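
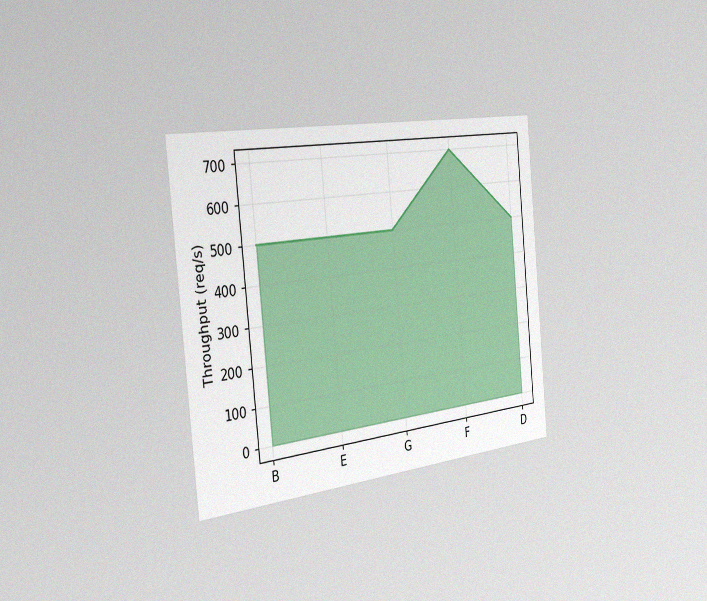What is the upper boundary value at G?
500req/s

The chart is tilted about 6° counter-clockwise and viewed slightly from the left, with some photo noise. At G the upper boundary is at 500req/s.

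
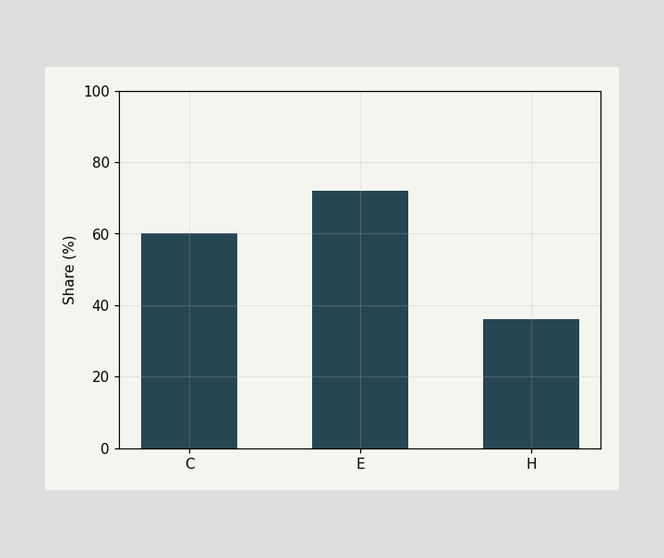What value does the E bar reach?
Reading along the chart's y-axis, the E bar reaches 72%.

72%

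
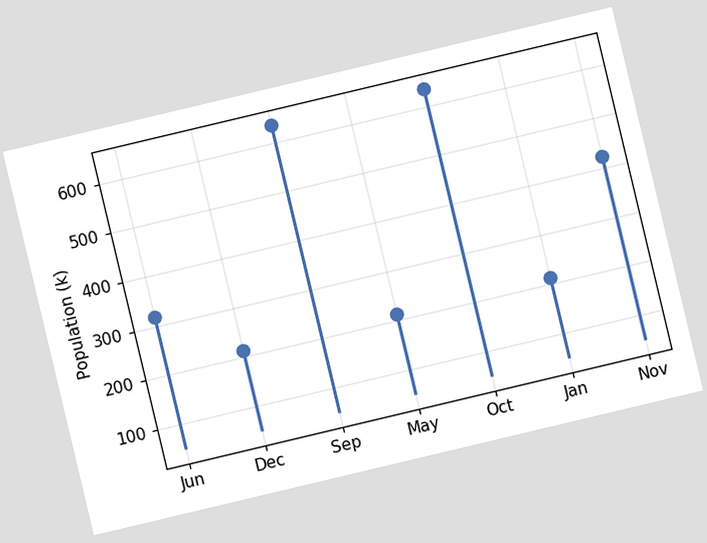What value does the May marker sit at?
212k

The chart is tilted about 13° counter-clockwise. The May marker sits at 212k.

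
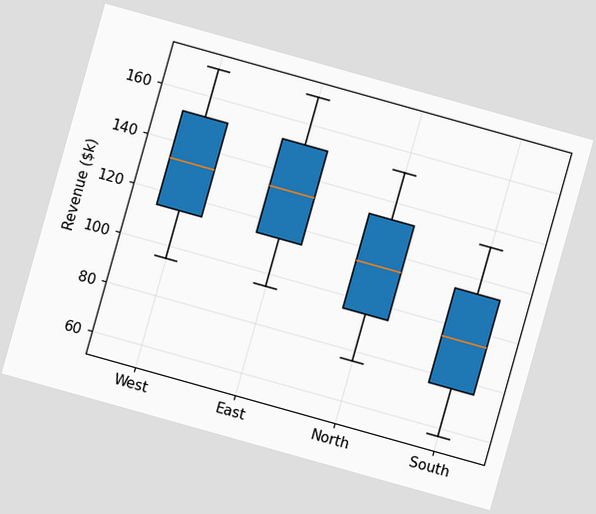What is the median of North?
$114k

The chart is tilted about 16° clockwise. The median line in the North box sits at $114k.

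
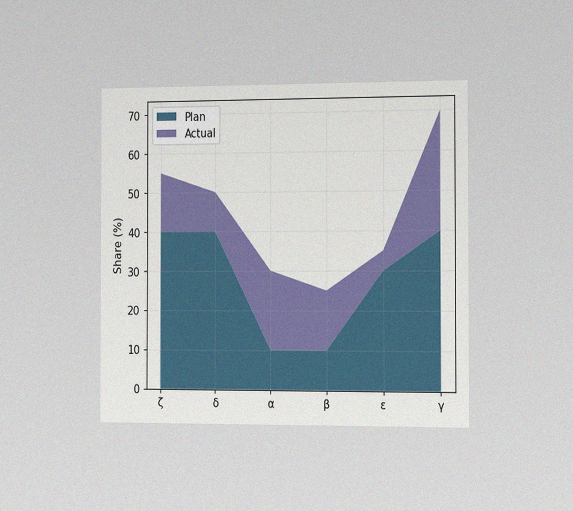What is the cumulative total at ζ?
55%

The chart is viewed slightly from the right, with some photo noise. The stacked total at ζ reaches 55%.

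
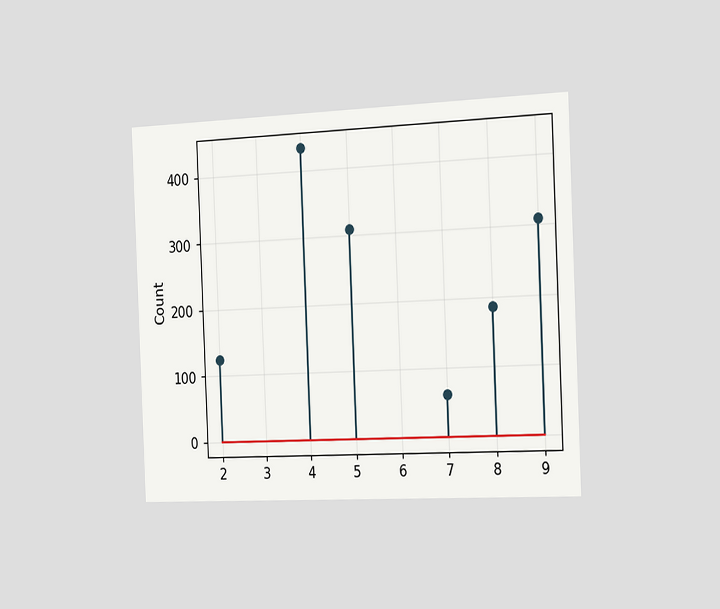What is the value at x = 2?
124

The chart is tilted about 2° counter-clockwise and viewed slightly from the right. The stem at x=2 reaches 124.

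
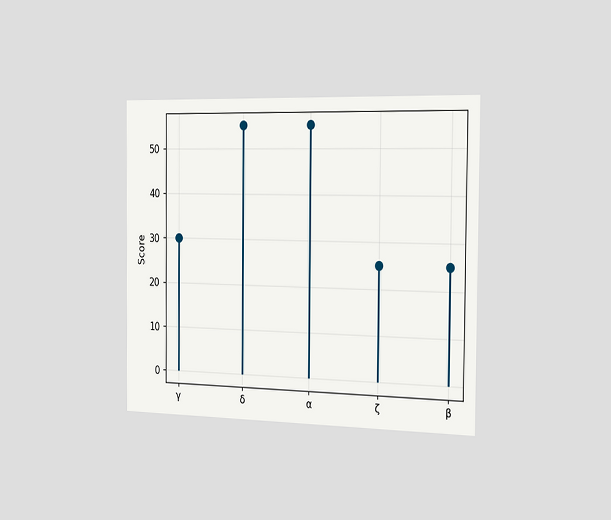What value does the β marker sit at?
The chart is viewed slightly from the right. The β marker sits at 25.

25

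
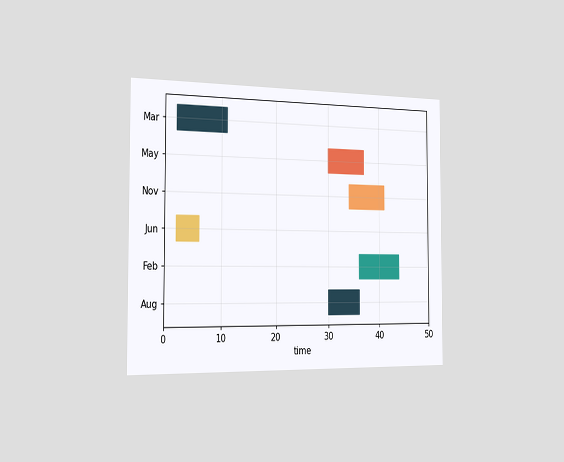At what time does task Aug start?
30

The chart is viewed slightly from the left. The Aug bar begins at t=30.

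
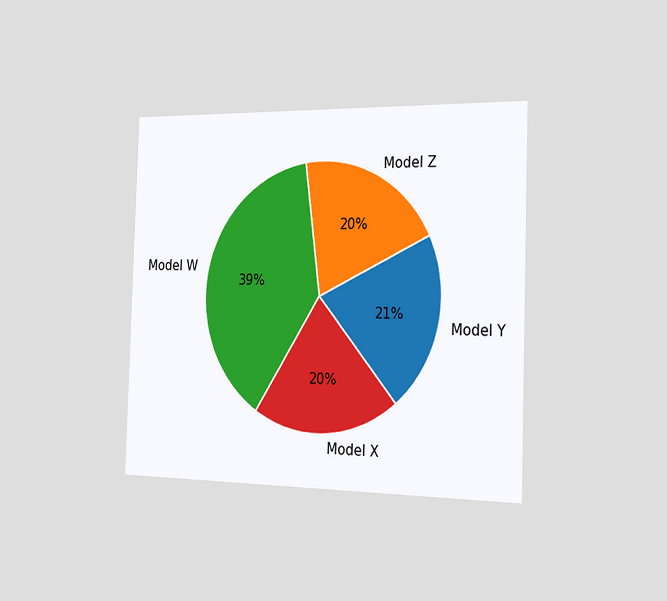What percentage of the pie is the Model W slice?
The chart is viewed slightly from the right. The Model W slice takes up 39% of the pie.

39%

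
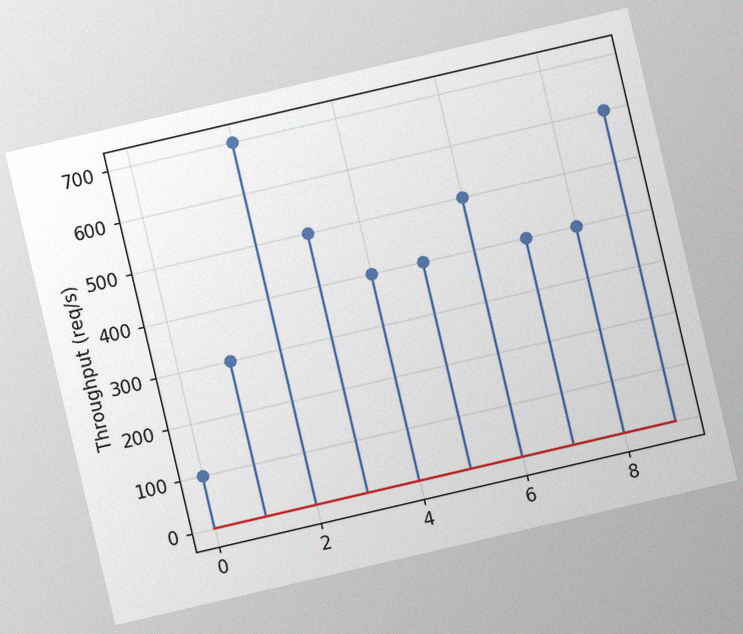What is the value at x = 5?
400req/s

The chart is tilted about 13° counter-clockwise, with some photo noise. The stem at x=5 reaches 400req/s.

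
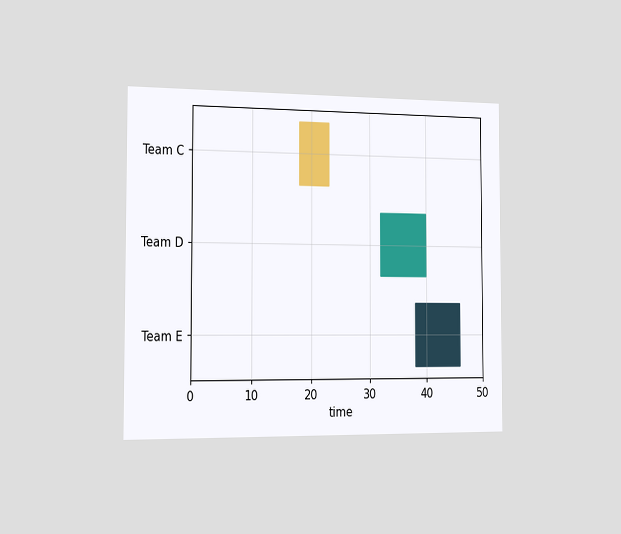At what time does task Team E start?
The chart is viewed slightly from the left. The Team E bar begins at t=38.

38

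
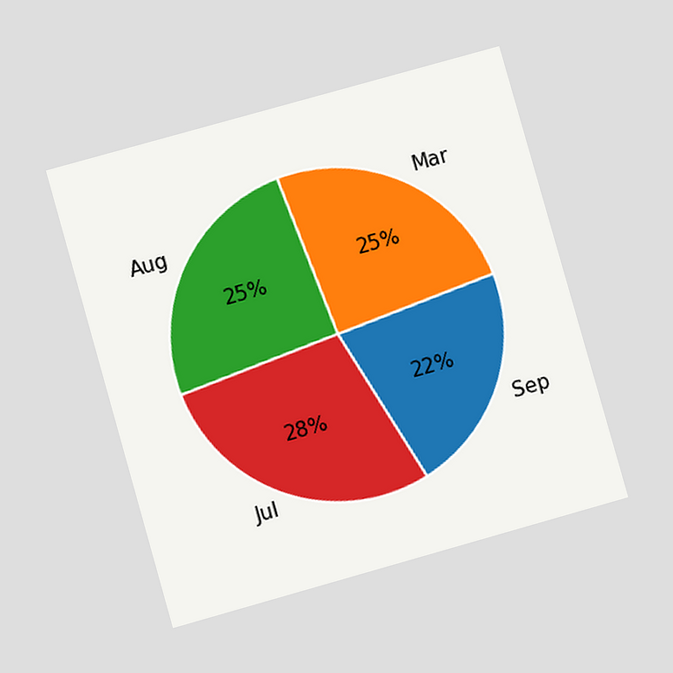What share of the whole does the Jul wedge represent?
28%

The chart is tilted about 16° counter-clockwise and viewed at a slight angle. The Jul slice takes up 28% of the pie.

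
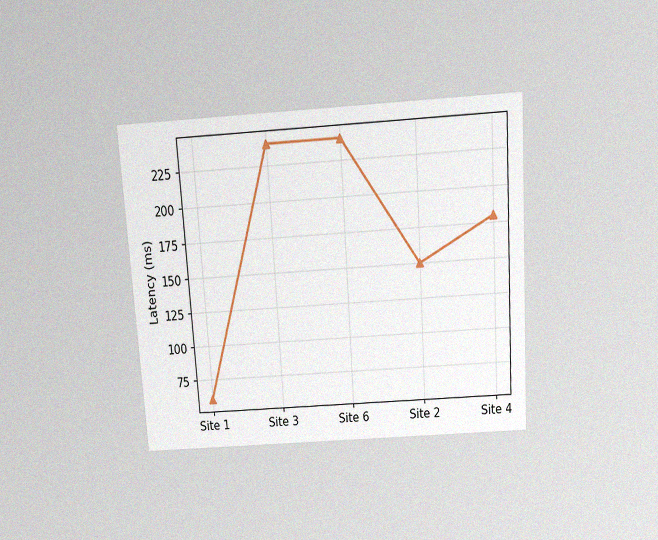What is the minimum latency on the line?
The chart is tilted about 4° counter-clockwise and viewed slightly from above, with some photo noise. The lowest point is at Site 1, and reading across to the y-axis gives 60ms.

60ms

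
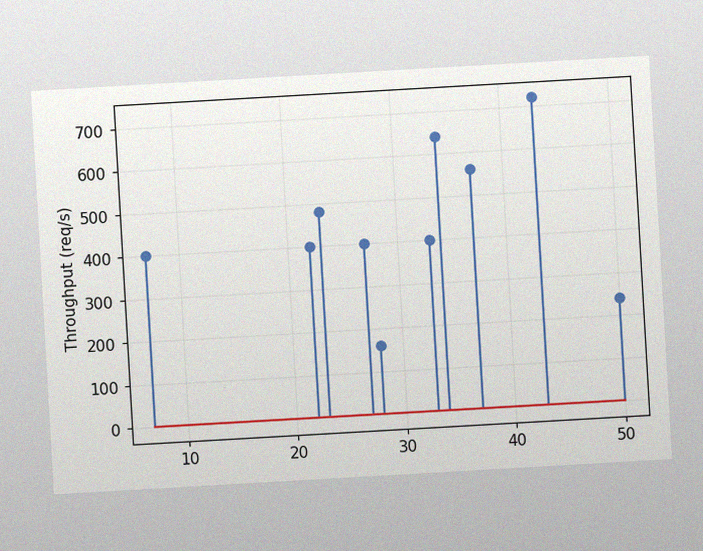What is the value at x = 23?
480req/s

The chart is tilted about 3° counter-clockwise, with some photo noise. The stem at x=23 reaches 480req/s.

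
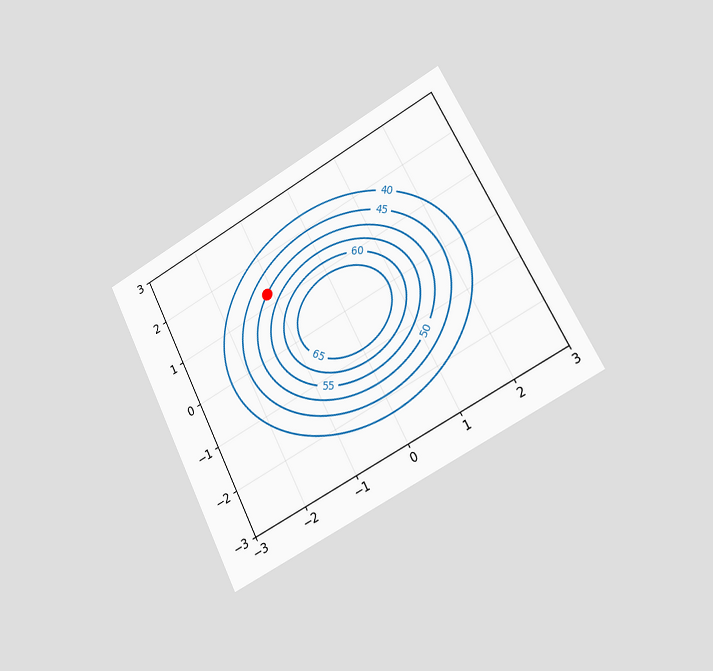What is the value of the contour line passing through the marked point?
The chart is tilted about 27° counter-clockwise and viewed slightly from the right. The marked point sits on the contour labelled 50.

50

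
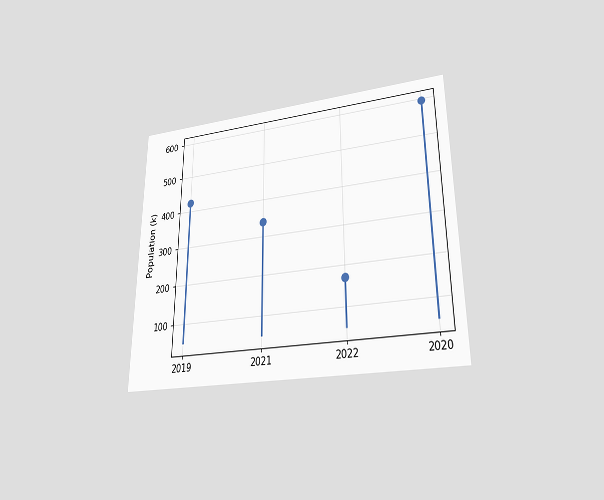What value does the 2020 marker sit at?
595k

The chart is viewed slightly from below. The 2020 marker sits at 595k.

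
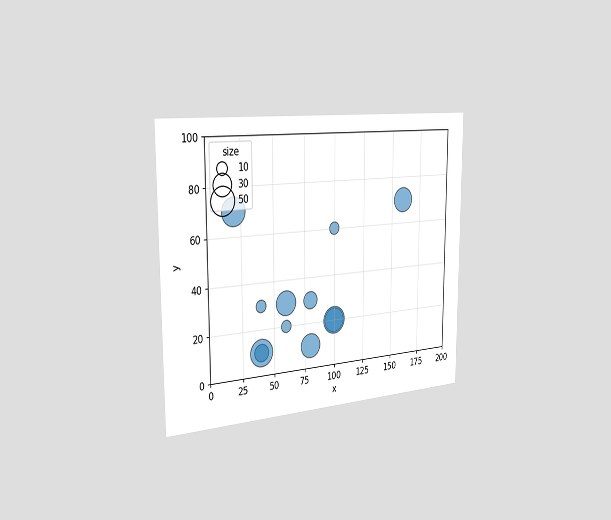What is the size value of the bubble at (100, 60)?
The chart is viewed slightly from the left. Matching the bubble at (100, 60) against the size legend gives 10.

10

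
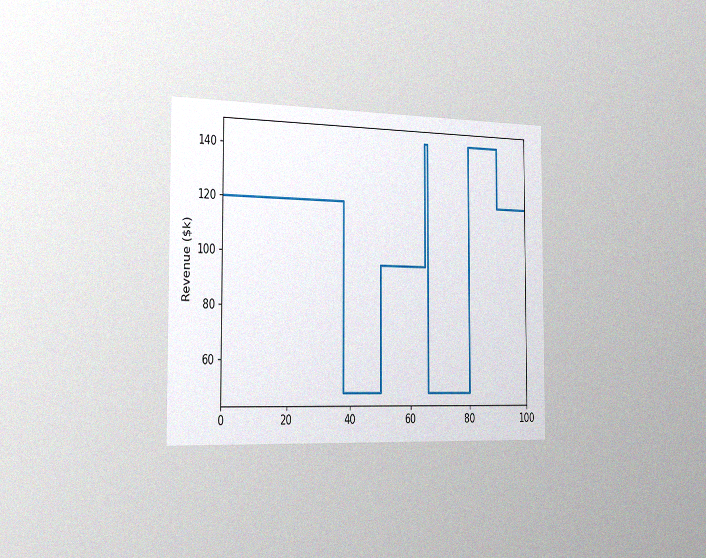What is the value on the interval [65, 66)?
The chart is viewed slightly from the left, with some photo noise. On [65, 66) the step sits at $144k.

$144k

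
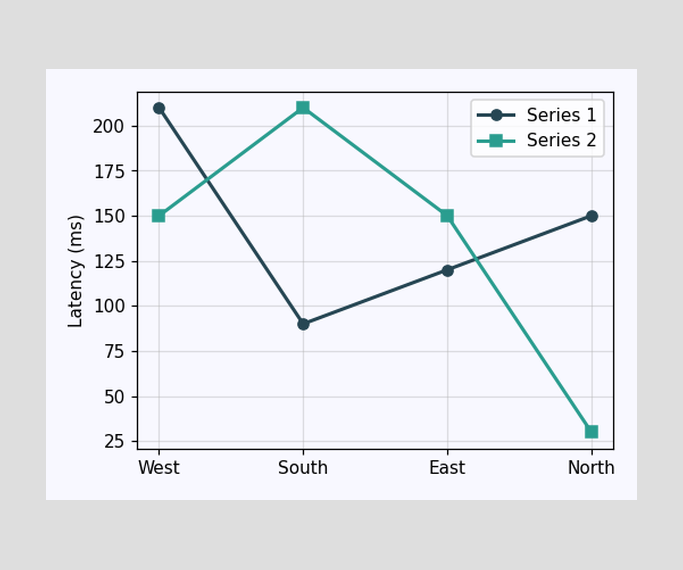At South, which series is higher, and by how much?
At South, Series 2 sits above the other line by 120ms.

Series 2, by 120ms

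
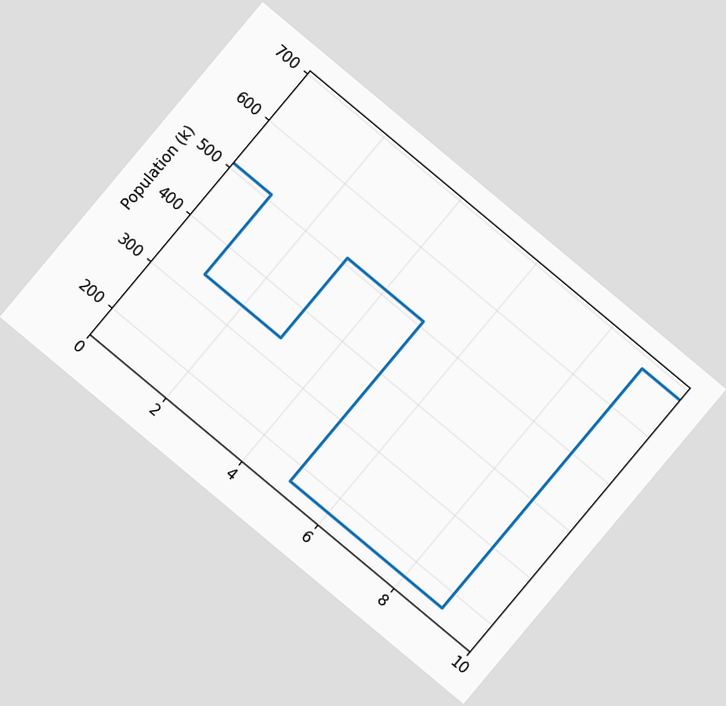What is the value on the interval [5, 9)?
170k

The chart is tilted about 40° clockwise. On [5, 9) the step sits at 170k.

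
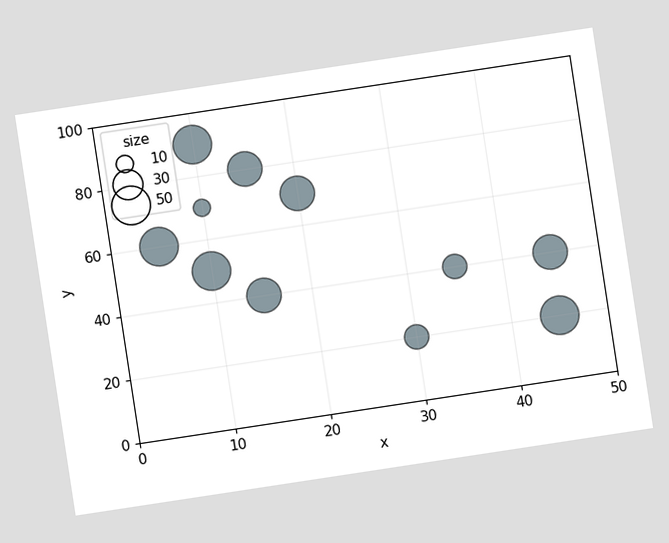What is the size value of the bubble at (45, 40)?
40

The chart is tilted about 9° counter-clockwise. Matching the bubble at (45, 40) against the size legend gives 40.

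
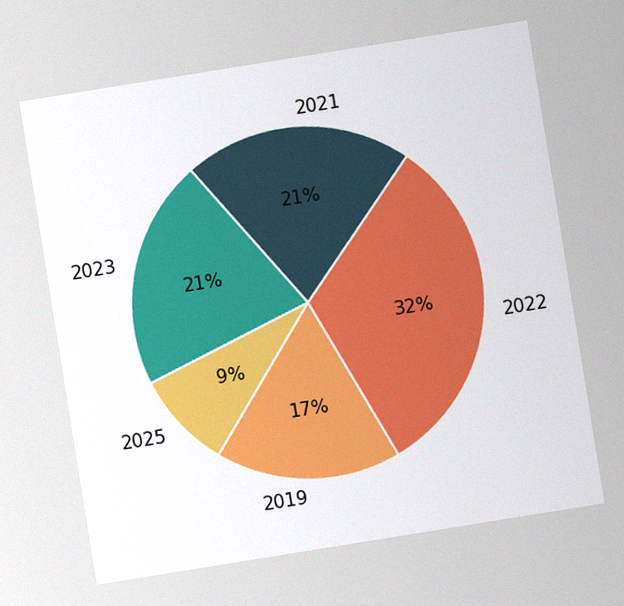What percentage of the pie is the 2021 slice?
The chart is tilted about 9° counter-clockwise, with some photo noise. The 2021 slice takes up 21% of the pie.

21%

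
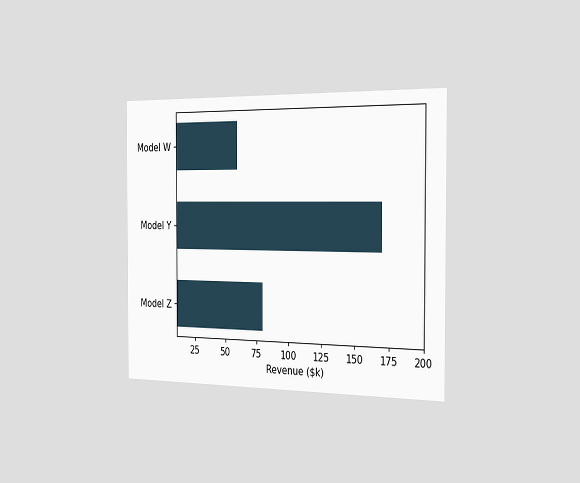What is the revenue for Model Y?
The chart is viewed slightly from the right. Reading along the chart's x-axis, the Model Y bar reaches $170k.

$170k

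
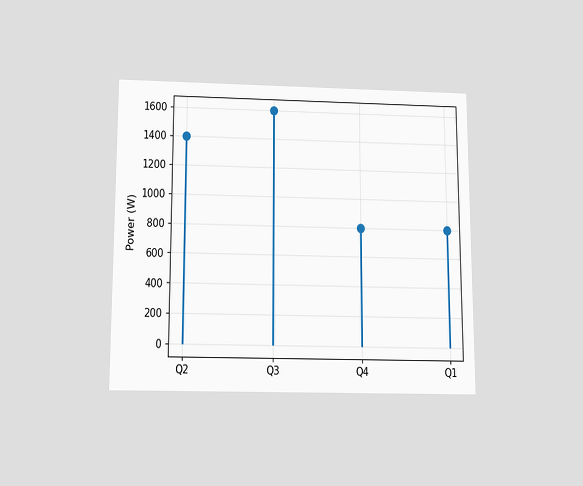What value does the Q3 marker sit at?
The chart is viewed slightly from below. The Q3 marker sits at 1600W.

1600W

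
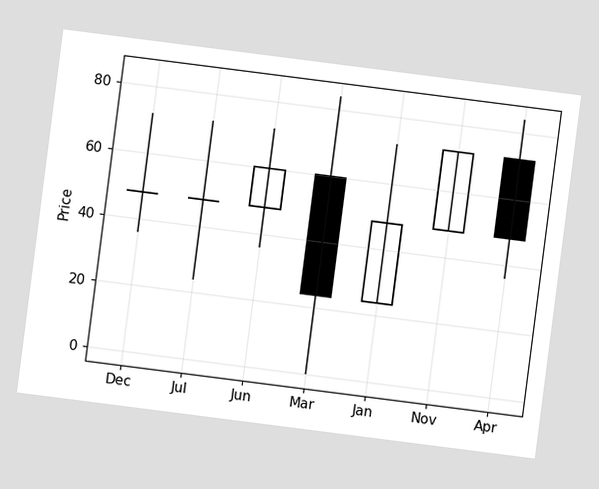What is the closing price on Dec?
The chart is tilted about 7° clockwise. The Dec candle closes at 48.

48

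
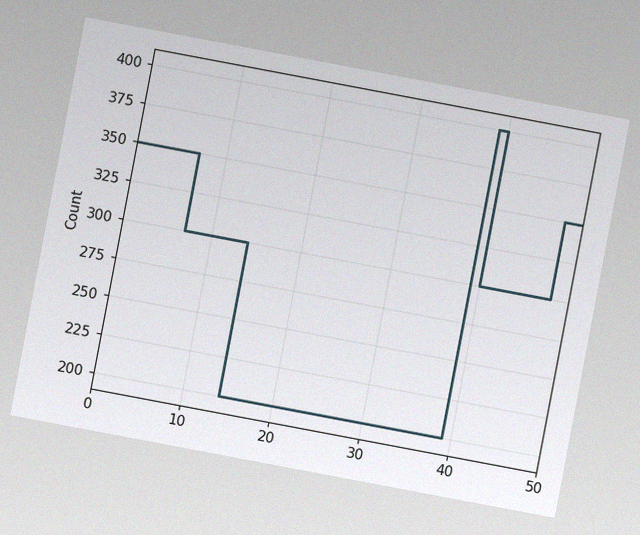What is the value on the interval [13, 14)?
The chart is tilted about 11° clockwise, with some photo noise. On [13, 14) the step sits at 300.

300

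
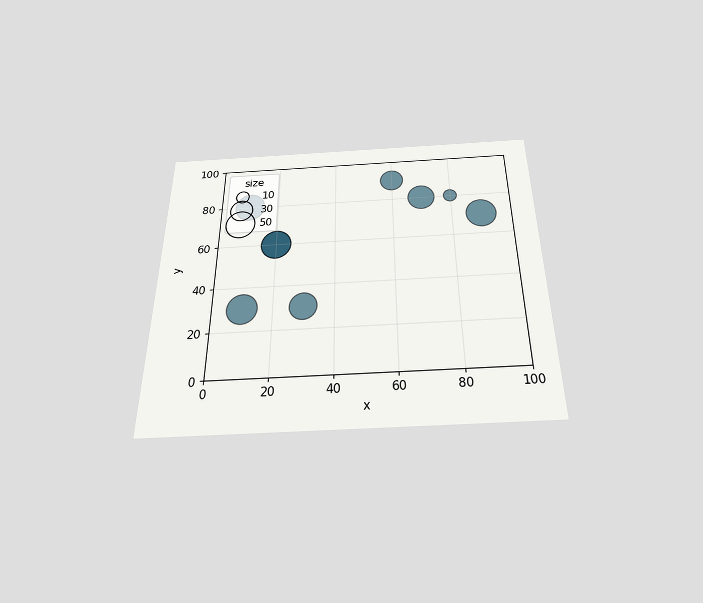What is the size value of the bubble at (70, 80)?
The chart is viewed slightly from below. Matching the bubble at (70, 80) against the size legend gives 40.

40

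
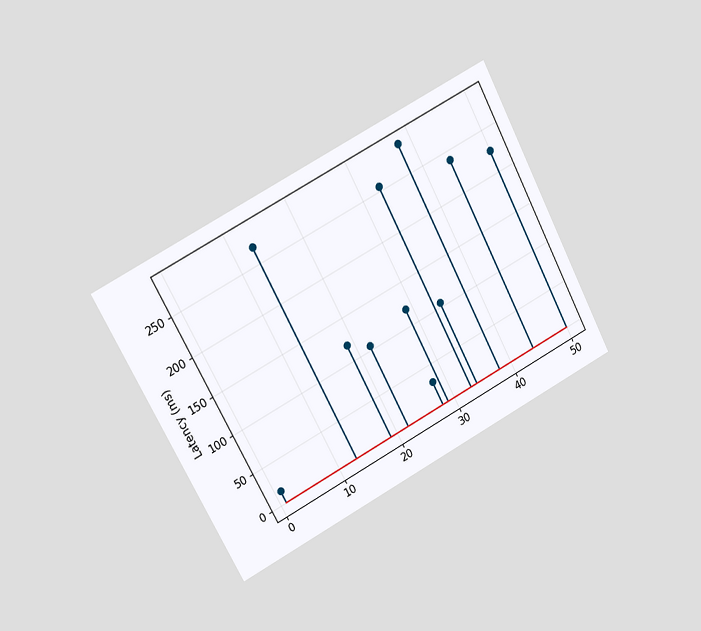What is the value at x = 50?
225ms

The chart is tilted about 28° counter-clockwise and viewed at a slight angle. The stem at x=50 reaches 225ms.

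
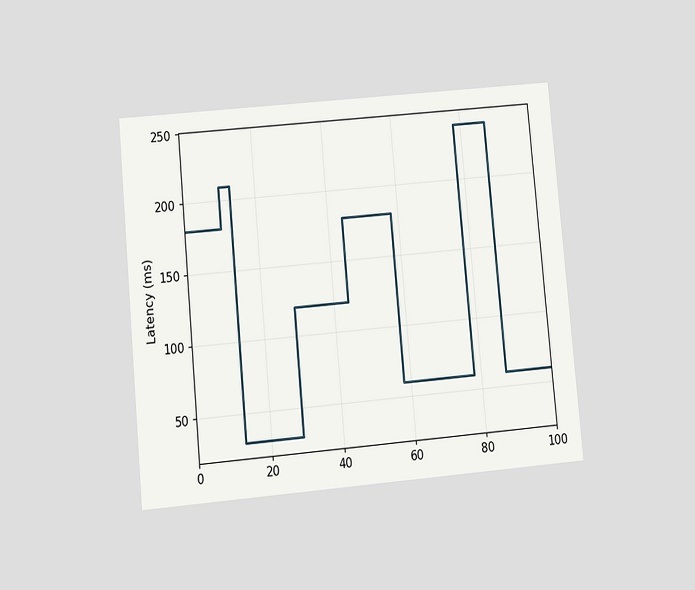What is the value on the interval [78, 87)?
240ms

The chart is tilted about 5° counter-clockwise and viewed at a slight angle. On [78, 87) the step sits at 240ms.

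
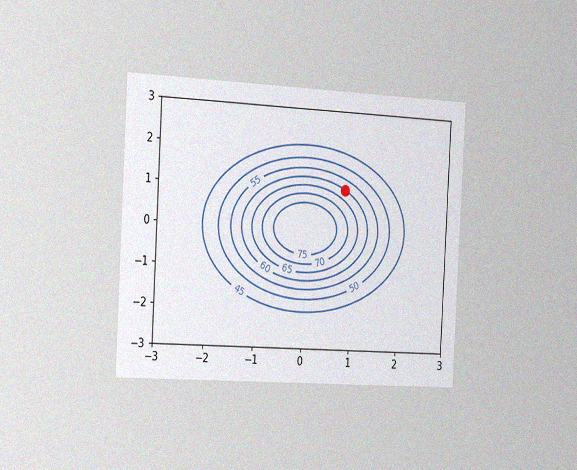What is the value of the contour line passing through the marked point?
60

The chart is tilted about 3° clockwise and viewed slightly from the left, with some photo noise. The marked point sits on the contour labelled 60.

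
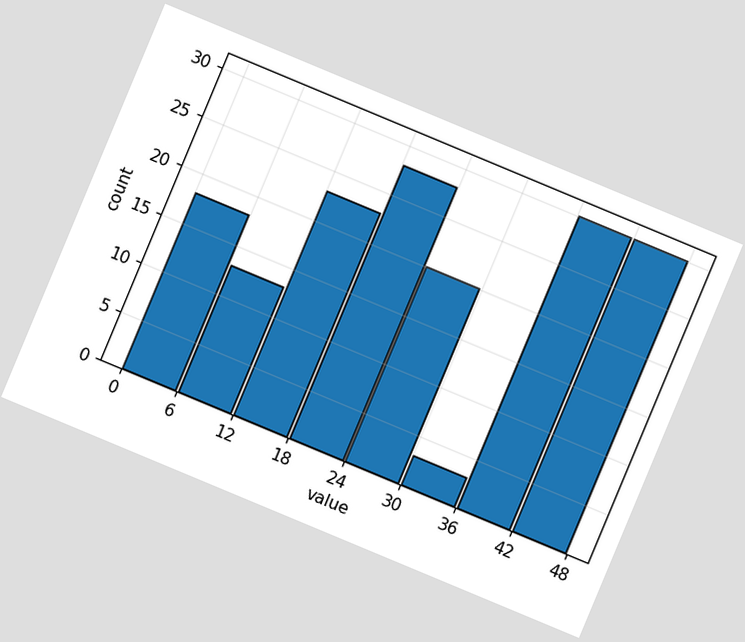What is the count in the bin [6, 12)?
The chart is tilted about 23° clockwise. The [6, 12) bin has height 13.

13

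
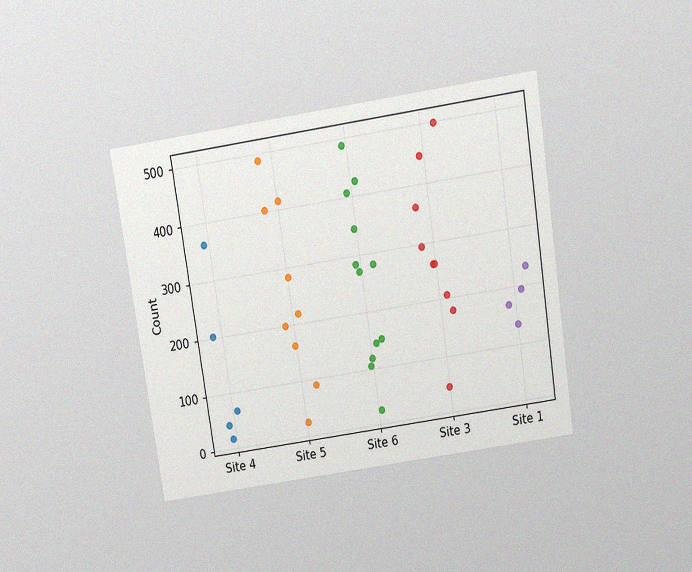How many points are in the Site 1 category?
The chart is tilted about 9° counter-clockwise and viewed slightly from above, with some photo noise. Counting the markers in the Site 1 column gives 4.

4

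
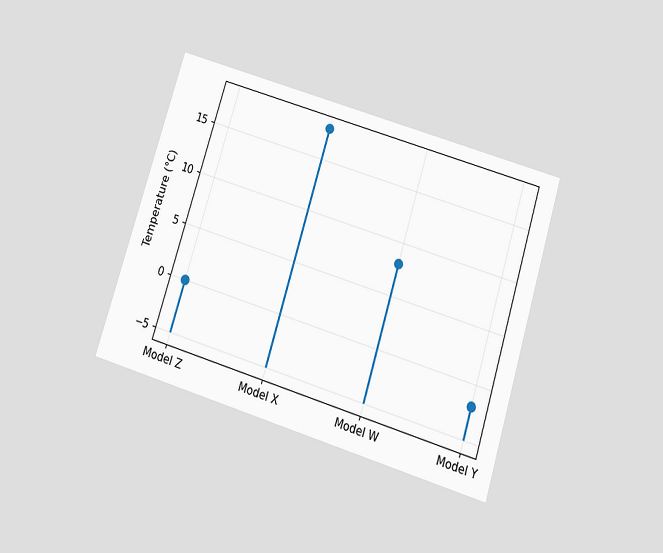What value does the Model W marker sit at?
8°C

The chart is tilted about 17° clockwise and viewed slightly from below. The Model W marker sits at 8°C.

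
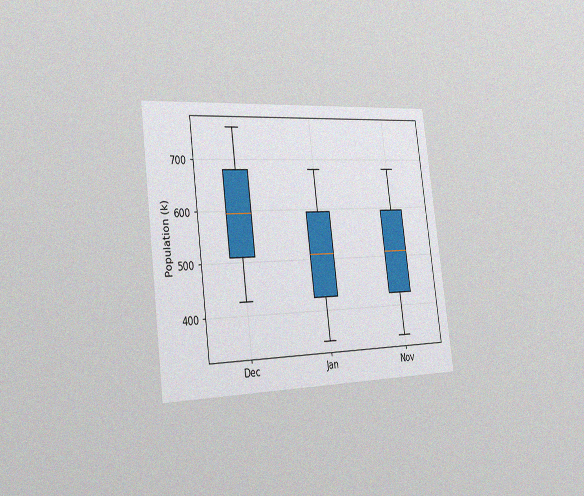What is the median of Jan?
The chart is tilted about 7° counter-clockwise and viewed slightly from the left, with some photo noise. The median line in the Jan box sits at 510k.

510k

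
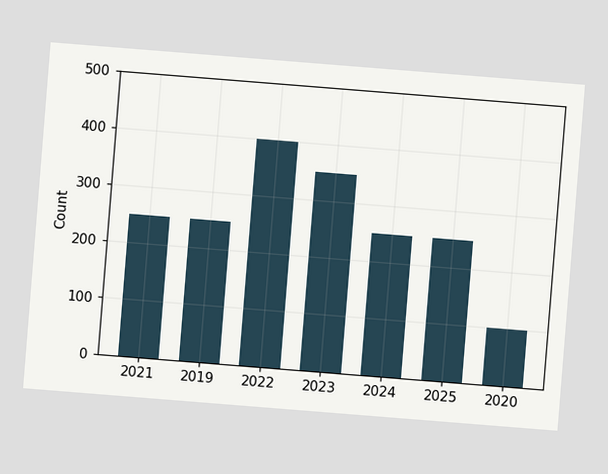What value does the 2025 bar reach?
The chart is tilted about 5° clockwise. Reading along the chart's y-axis, the 2025 bar reaches 250.

250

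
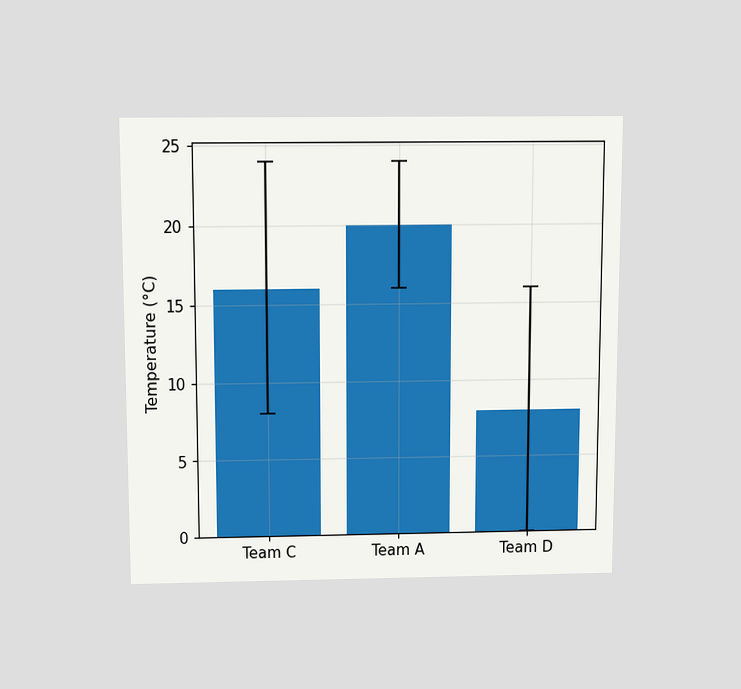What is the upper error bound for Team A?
24°C

The chart is viewed slightly from above. The Team A bar's upper whisker reaches 24°C.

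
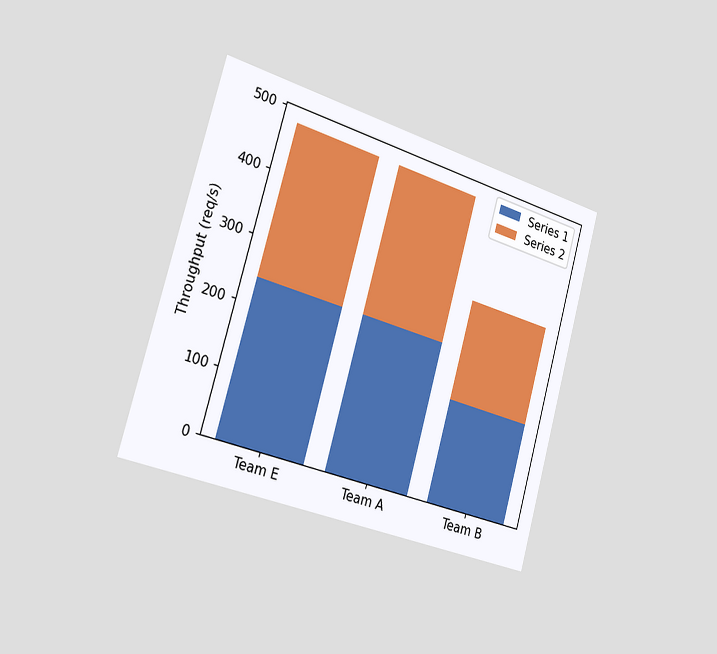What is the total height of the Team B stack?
320req/s

The chart is tilted about 16° clockwise and viewed slightly from the left. The Team B stack's top reaches 320req/s on the y-axis.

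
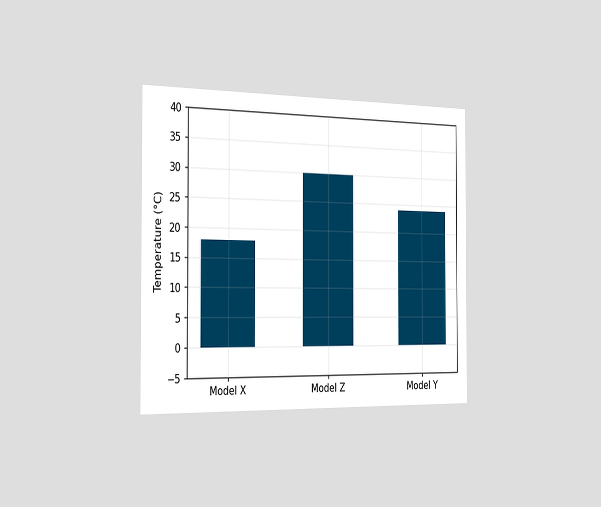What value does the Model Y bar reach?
24°C

The chart is viewed slightly from the left. Reading along the chart's y-axis, the Model Y bar reaches 24°C.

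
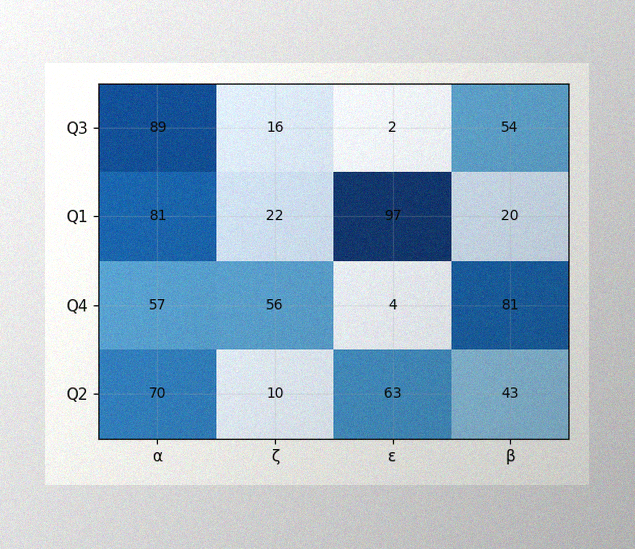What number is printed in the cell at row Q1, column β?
20

The image has some photo noise and uneven lighting. The (Q1, β) cell reads 20.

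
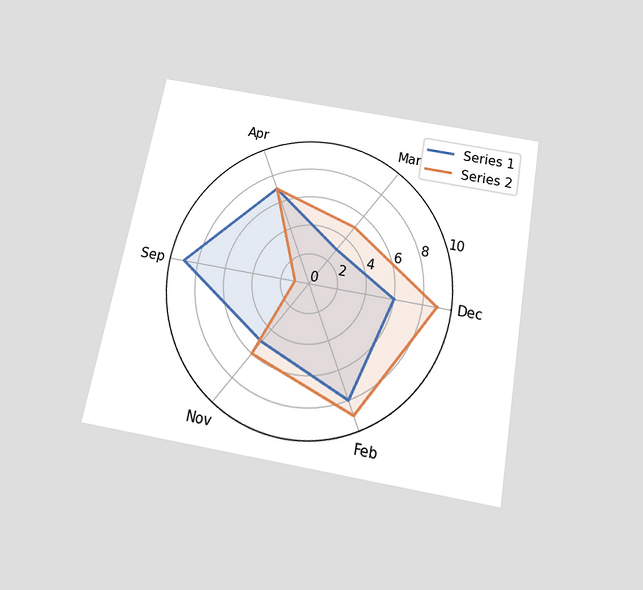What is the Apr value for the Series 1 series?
The chart is tilted about 10° clockwise and viewed slightly from below. On the Apr axis, Series 1 reaches 7.

7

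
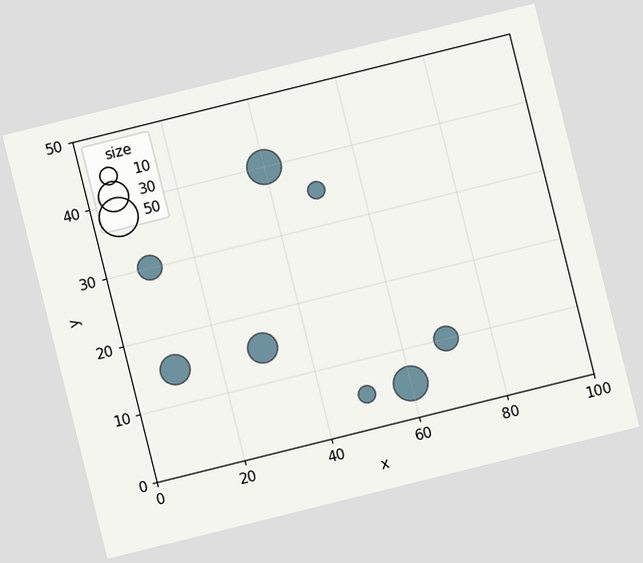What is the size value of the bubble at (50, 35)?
10

The chart is tilted about 14° counter-clockwise. Matching the bubble at (50, 35) against the size legend gives 10.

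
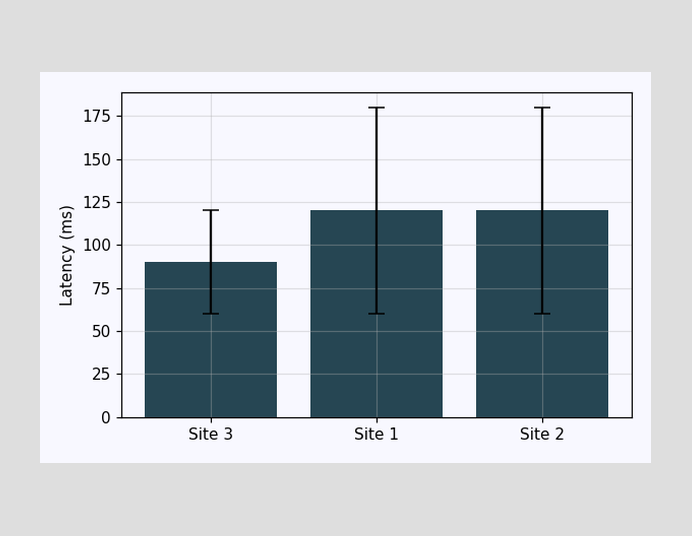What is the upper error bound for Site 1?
The Site 1 bar's upper whisker reaches 180ms.

180ms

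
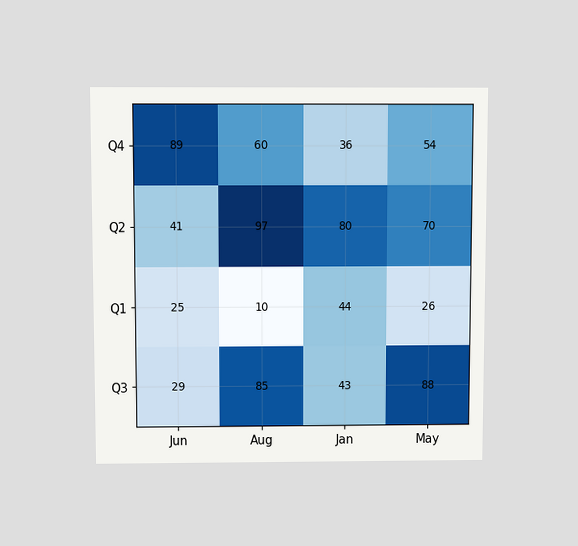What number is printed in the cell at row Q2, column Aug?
97

The chart is viewed slightly from above. The (Q2, Aug) cell reads 97.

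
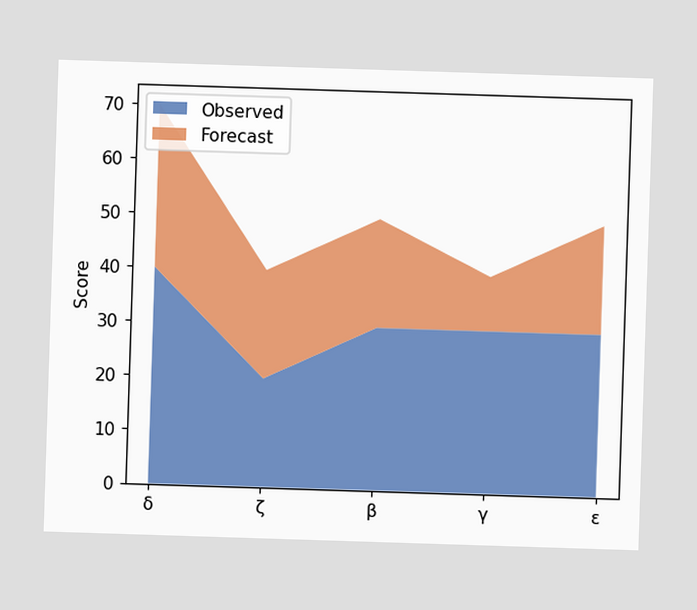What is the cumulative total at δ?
The stacked total at δ reaches 70.

70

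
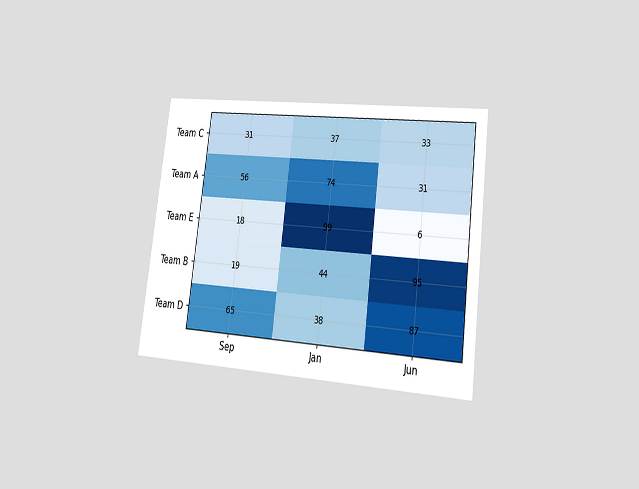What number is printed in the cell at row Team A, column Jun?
The chart is tilted about 7° clockwise and viewed slightly from the right. The (Team A, Jun) cell reads 31.

31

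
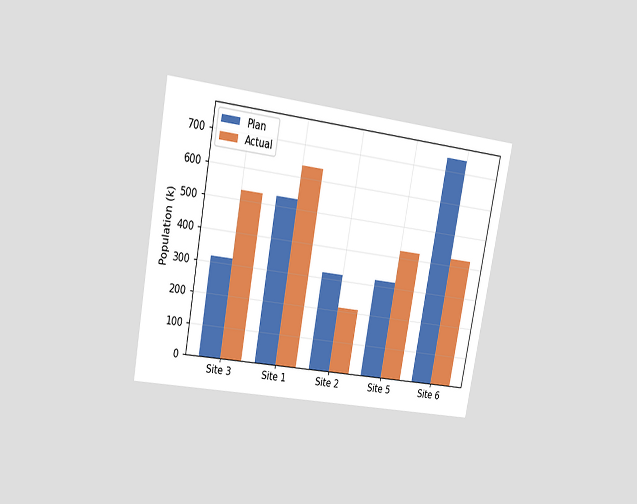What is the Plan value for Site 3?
The chart is tilted about 10° clockwise and viewed at a slight angle. The Plan bar at Site 3 reaches 318k on the y-axis.

318k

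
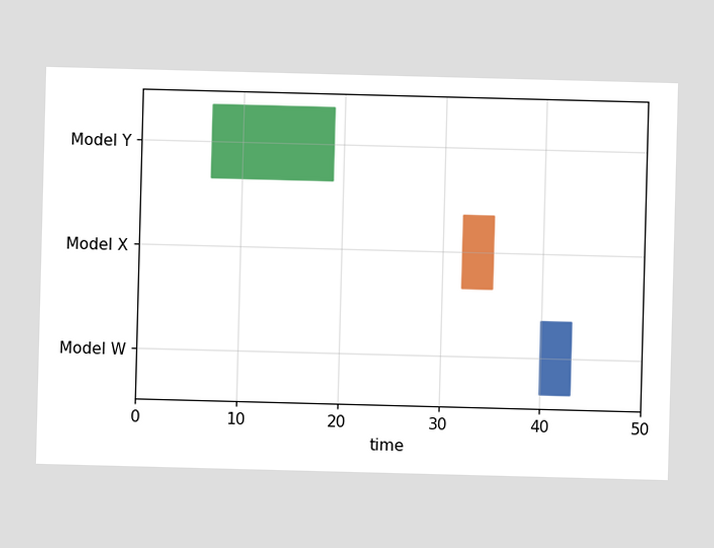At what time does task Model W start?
40

The Model W bar begins at t=40.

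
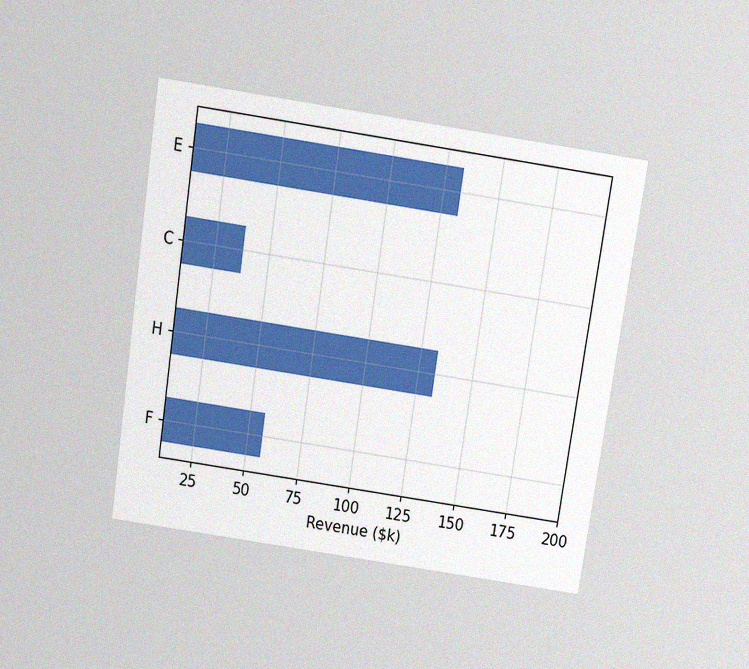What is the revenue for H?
$133k

The chart is tilted about 9° clockwise and viewed slightly from above, with some photo noise. Reading along the chart's x-axis, the H bar reaches $133k.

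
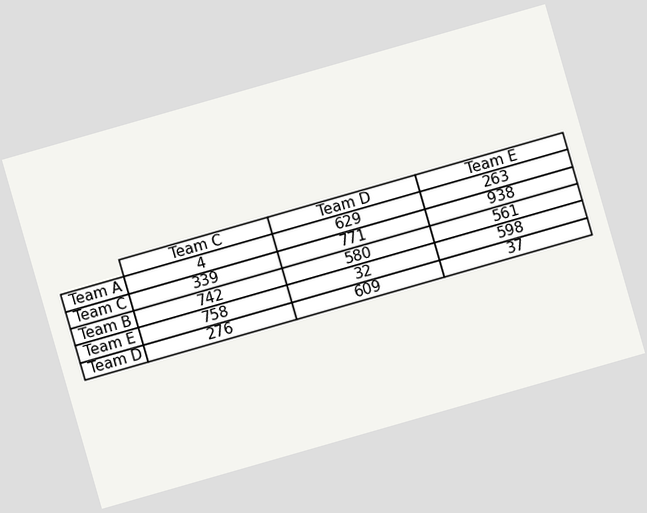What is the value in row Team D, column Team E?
37

The chart is tilted about 16° counter-clockwise. The (Team D, Team E) cell reads 37.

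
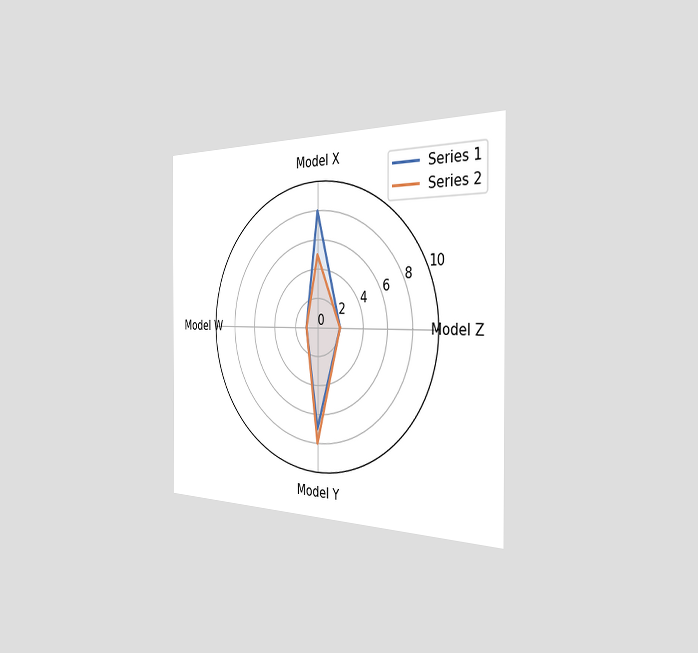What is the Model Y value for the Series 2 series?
8

The chart is viewed slightly from the right. On the Model Y axis, Series 2 reaches 8.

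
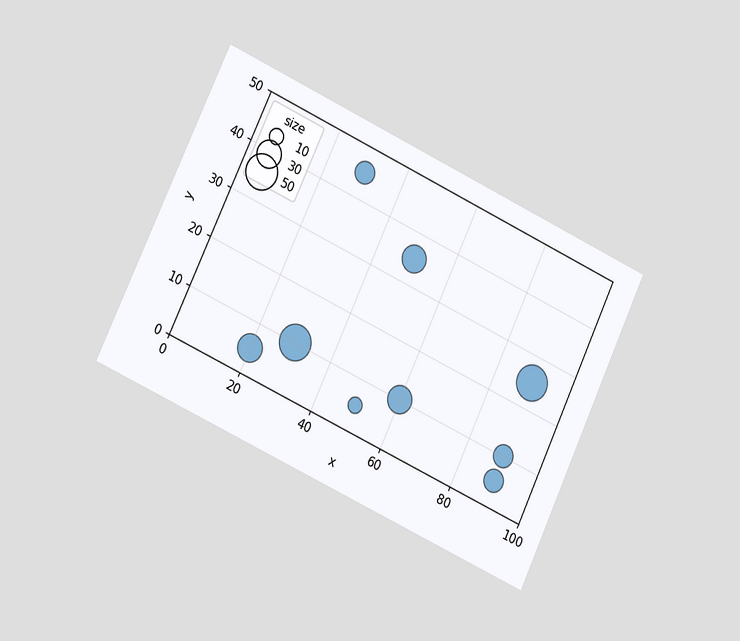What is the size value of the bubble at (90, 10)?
20

The chart is tilted about 25° clockwise and viewed slightly from the left. Matching the bubble at (90, 10) against the size legend gives 20.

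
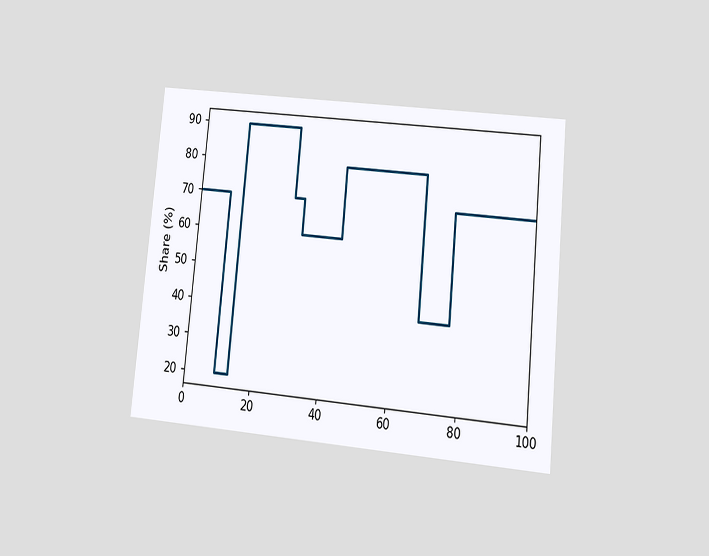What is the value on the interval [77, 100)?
The chart is tilted about 6° clockwise and viewed at a slight angle. On [77, 100) the step sits at 70%.

70%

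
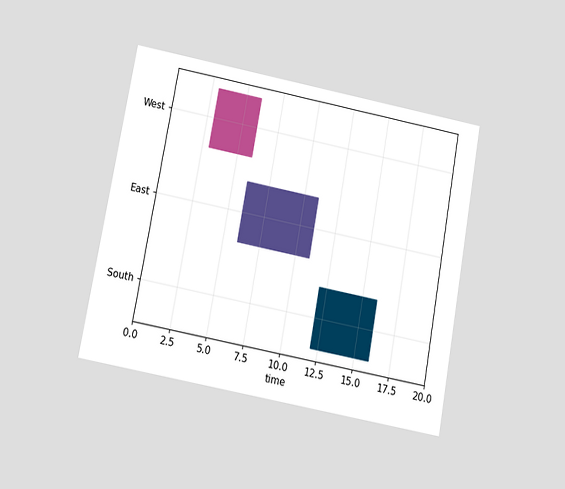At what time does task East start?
The chart is tilted about 10° clockwise and viewed slightly from below. The East bar begins at t=6.

6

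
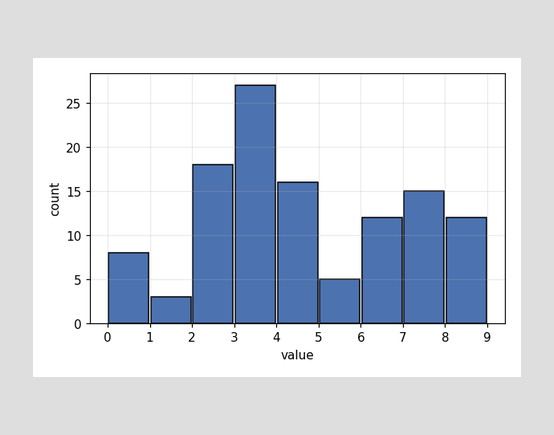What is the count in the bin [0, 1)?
8

The [0, 1) bin has height 8.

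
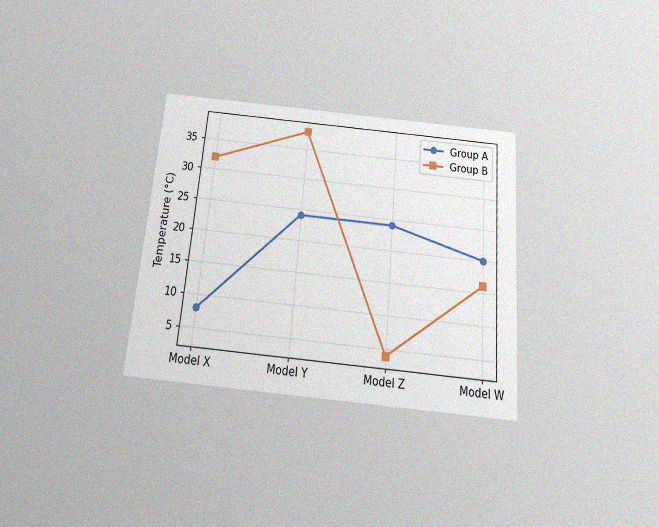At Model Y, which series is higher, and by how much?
The chart is tilted about 5° clockwise and viewed slightly from below, with some photo noise. At Model Y, Group B sits above the other line by 14°C.

Group B, by 14°C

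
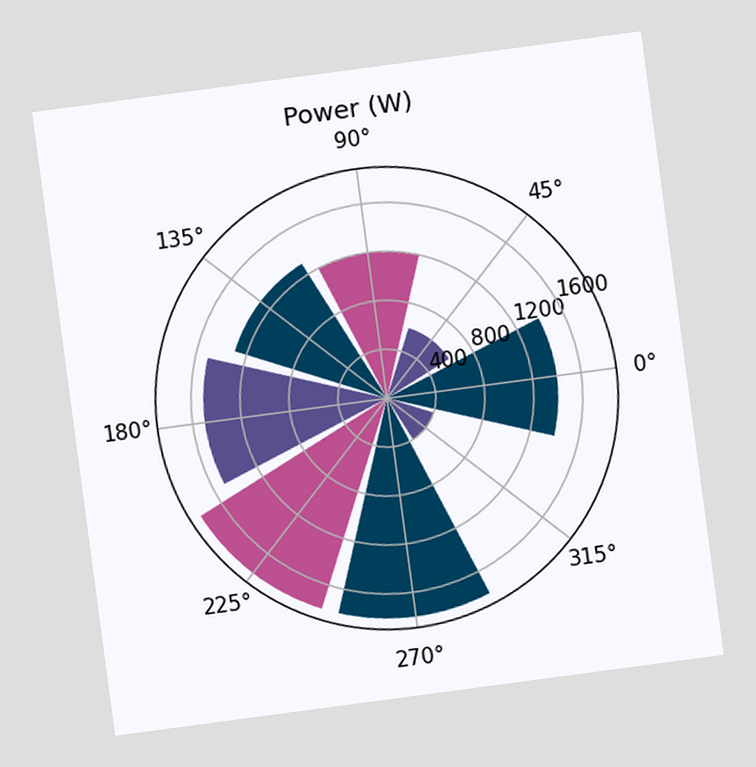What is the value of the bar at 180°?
The chart is tilted about 8° counter-clockwise. The bar at 180° reaches 1500W on the radial axis.

1500W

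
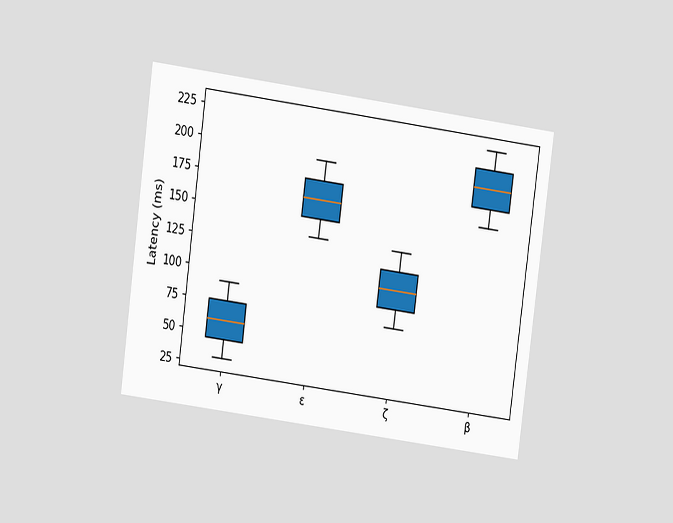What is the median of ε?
The chart is tilted about 8° clockwise and viewed at a slight angle. The median line in the ε box sits at 165ms.

165ms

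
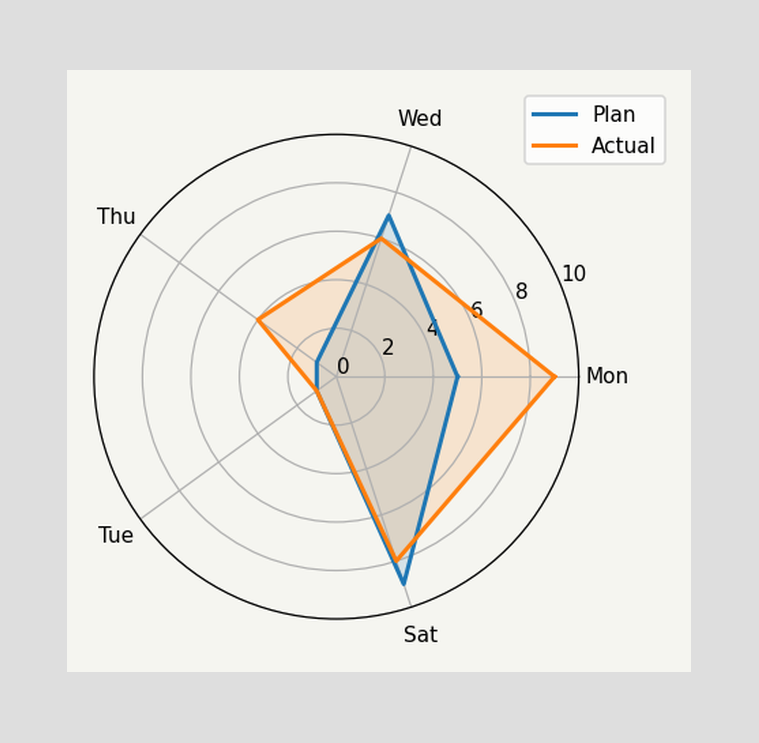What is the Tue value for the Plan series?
On the Tue axis, Plan reaches 1.

1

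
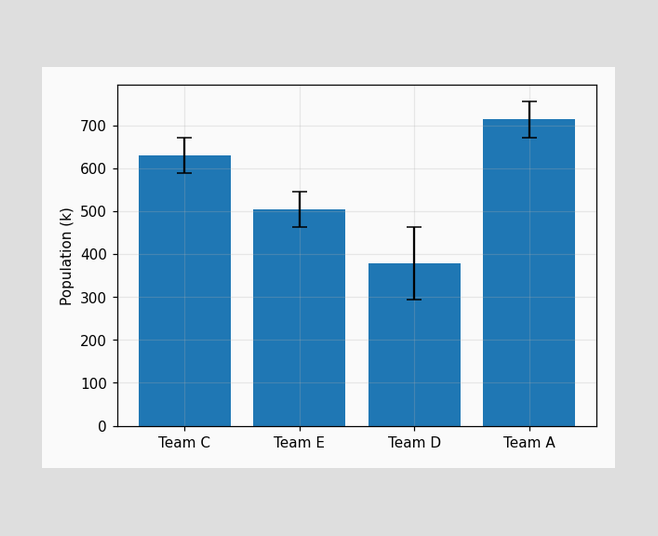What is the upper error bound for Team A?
The Team A bar's upper whisker reaches 756k.

756k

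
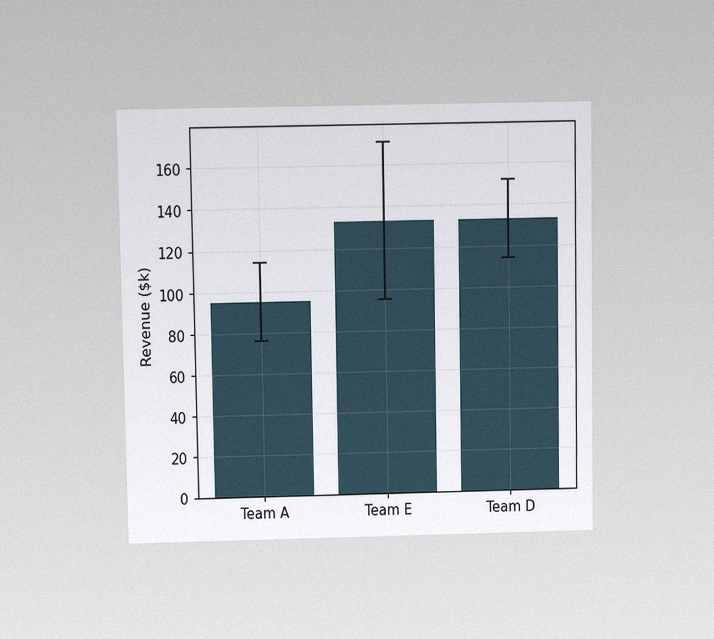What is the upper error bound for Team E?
$171k

The chart is viewed slightly from above, with some photo noise. The Team E bar's upper whisker reaches $171k.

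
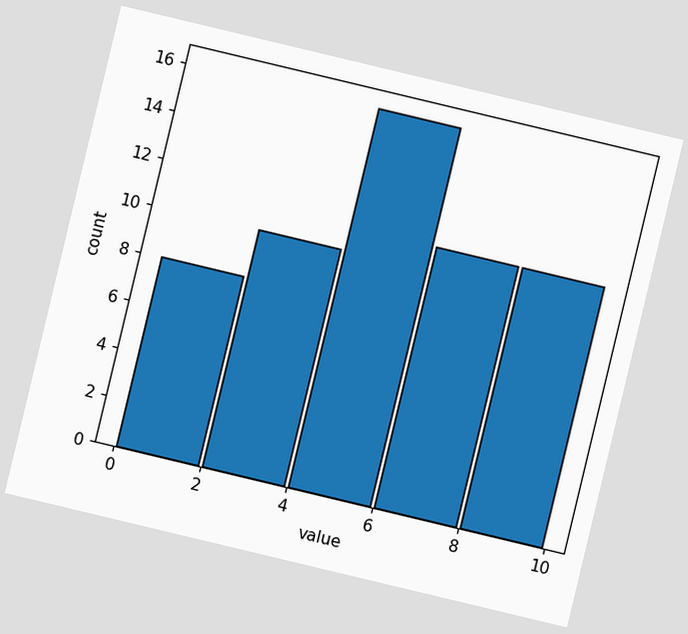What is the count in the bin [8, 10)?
The chart is tilted about 13° clockwise. The [8, 10) bin has height 11.

11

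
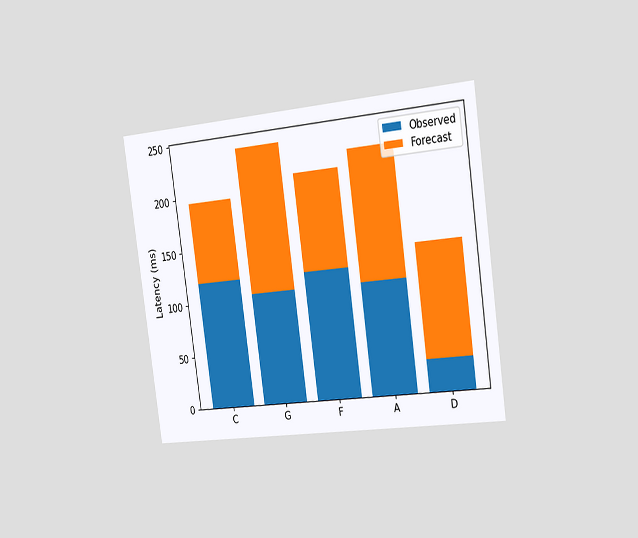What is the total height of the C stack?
195ms

The chart is tilted about 8° counter-clockwise and viewed slightly from the right. The C stack's top reaches 195ms on the y-axis.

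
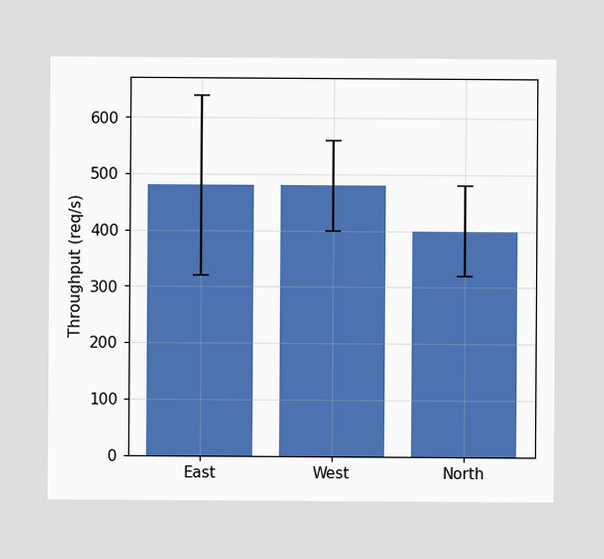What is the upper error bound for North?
The North bar's upper whisker reaches 480req/s.

480req/s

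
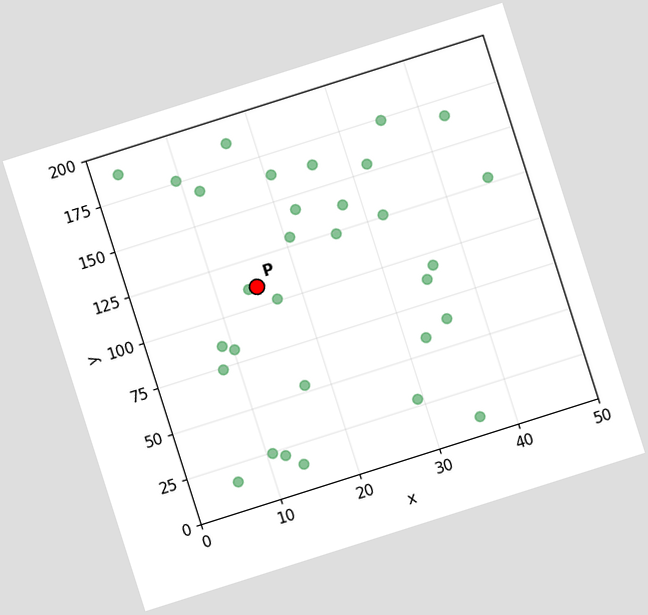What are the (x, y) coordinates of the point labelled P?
The chart is tilted about 18° counter-clockwise. Following the gridlines from P to each axis, P sits at (15, 110).

(15, 110)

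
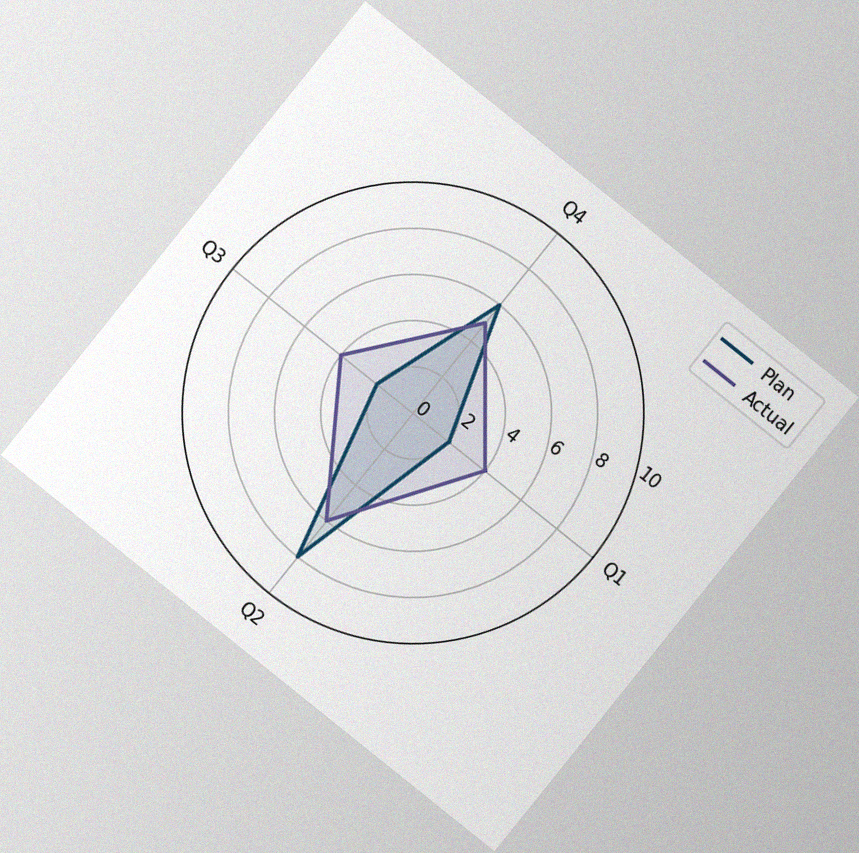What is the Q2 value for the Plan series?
8

The chart is tilted about 39° clockwise, with some photo noise. On the Q2 axis, Plan reaches 8.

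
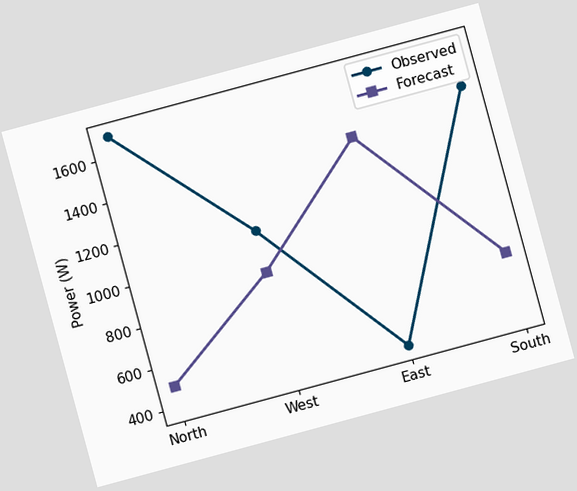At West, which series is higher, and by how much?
Observed, by 200W

The chart is tilted about 15° counter-clockwise. At West, Observed sits above the other line by 200W.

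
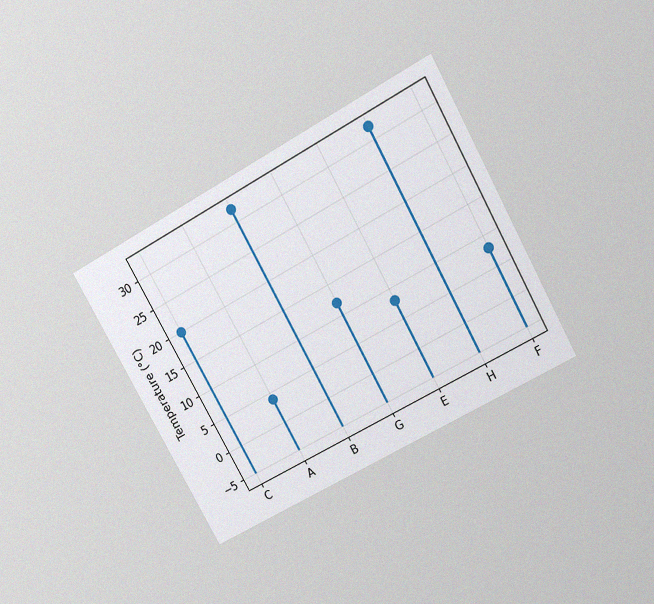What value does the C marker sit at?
The chart is tilted about 29° counter-clockwise and viewed slightly from above, with some photo noise. The C marker sits at 20°C.

20°C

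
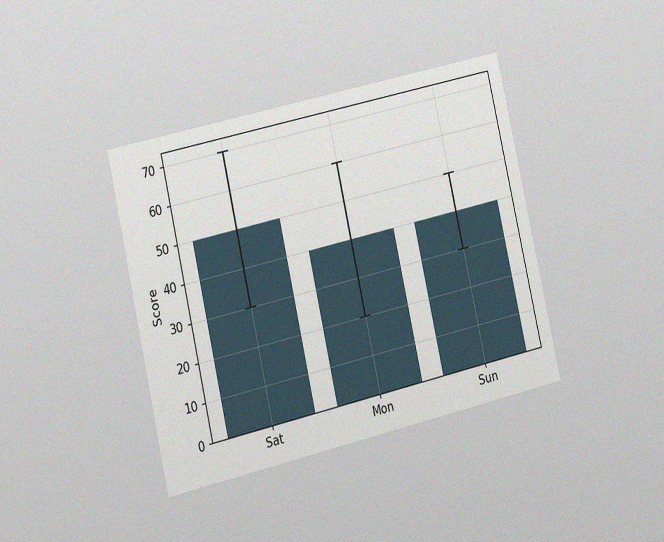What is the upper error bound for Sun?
The chart is tilted about 13° counter-clockwise and viewed at a slight angle, with some photo noise. The Sun bar's upper whisker reaches 50.

50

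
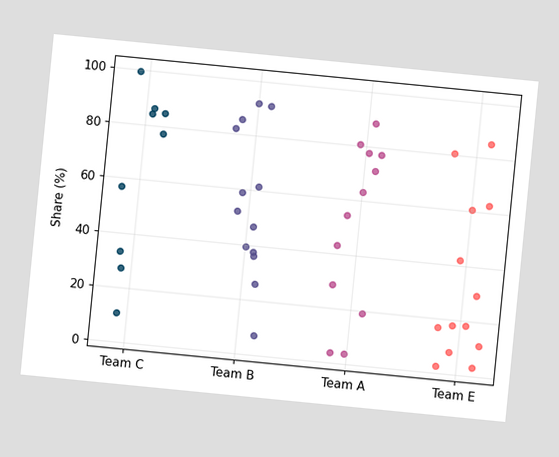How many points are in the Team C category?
The chart is tilted about 6° clockwise. Counting the markers in the Team C column gives 9.

9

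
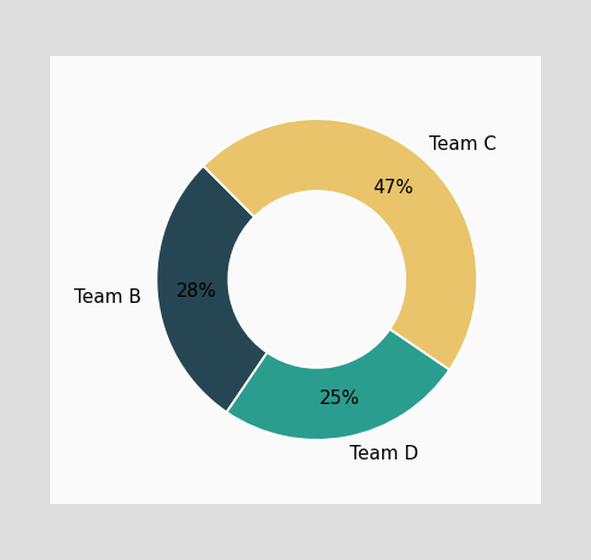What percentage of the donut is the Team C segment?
47%

The Team C segment takes up 47% of the ring.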